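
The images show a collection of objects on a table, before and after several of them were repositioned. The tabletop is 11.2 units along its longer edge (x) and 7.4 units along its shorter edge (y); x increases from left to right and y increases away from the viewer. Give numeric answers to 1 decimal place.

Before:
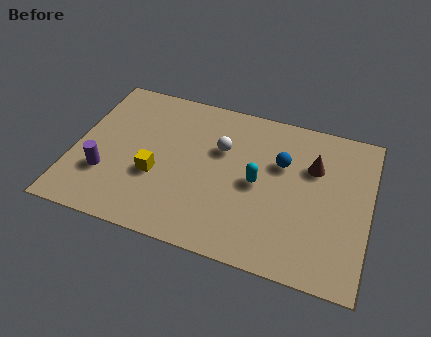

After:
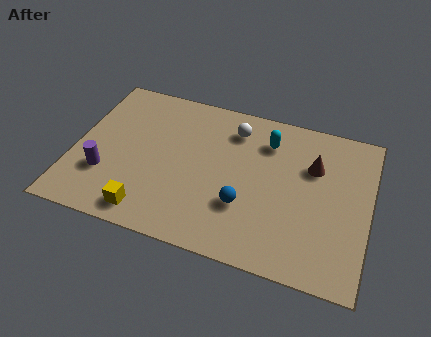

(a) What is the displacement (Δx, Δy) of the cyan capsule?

(0.2, 2.1)

The cyan capsule started near (7.0, 3.6) and ended near (7.2, 5.7).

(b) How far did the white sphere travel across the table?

1.2

The white sphere was near (5.5, 4.8) before and (5.9, 5.9) after, so it travelled √(0.4² + 1.1²) ≈ 1.2 units.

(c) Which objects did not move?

the purple cylinder and the brown cone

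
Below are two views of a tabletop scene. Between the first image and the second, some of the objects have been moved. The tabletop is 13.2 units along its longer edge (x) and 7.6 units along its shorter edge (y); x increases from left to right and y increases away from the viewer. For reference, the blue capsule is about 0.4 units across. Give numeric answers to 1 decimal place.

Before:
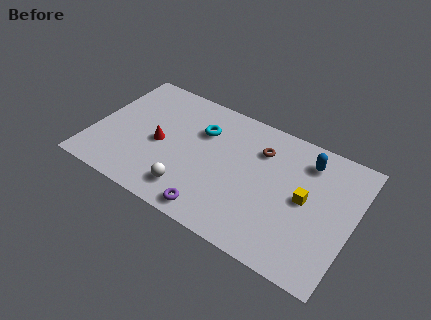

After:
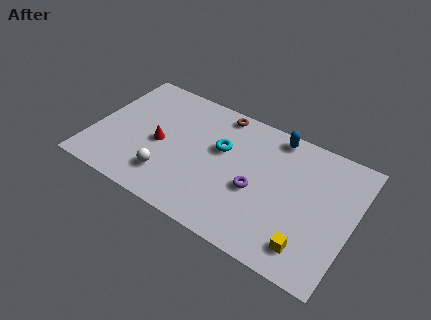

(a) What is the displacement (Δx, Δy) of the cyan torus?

(1.1, -0.6)

The cyan torus was at about (5.3, 5.3) and moved to about (6.4, 4.7).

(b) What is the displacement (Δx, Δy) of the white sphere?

(-1.2, 0.3)

The white sphere was at about (5.3, 1.5) and moved to about (4.1, 1.8).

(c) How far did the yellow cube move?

2.5

From (10.8, 3.9) to (11.3, 1.4), the yellow cube covered √(0.5² + 2.5²) ≈ 2.5 units.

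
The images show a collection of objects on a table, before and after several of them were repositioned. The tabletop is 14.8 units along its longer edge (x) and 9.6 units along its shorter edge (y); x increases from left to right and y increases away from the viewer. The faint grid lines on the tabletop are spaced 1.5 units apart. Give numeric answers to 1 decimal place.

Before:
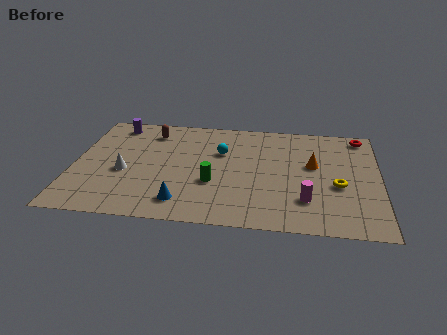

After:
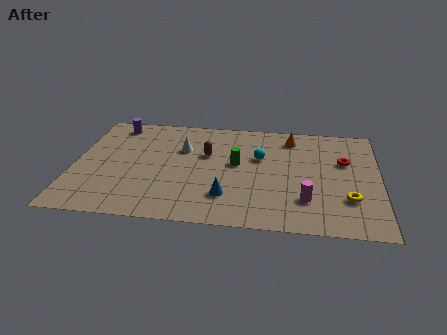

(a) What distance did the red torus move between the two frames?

2.5

The red torus moved from about (13.9, 8.5) to (13.1, 6.1), a distance of √(0.8² + 2.4²) ≈ 2.5.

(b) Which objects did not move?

the purple cylinder and the magenta cylinder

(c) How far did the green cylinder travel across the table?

2.1

The green cylinder was near (6.8, 3.5) before and (7.9, 5.3) after, so it travelled √(1.1² + 1.8²) ≈ 2.1 units.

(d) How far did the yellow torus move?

1.2

From (12.8, 3.9) to (13.3, 2.8), the yellow torus covered √(0.5² + 1.1²) ≈ 1.2 units.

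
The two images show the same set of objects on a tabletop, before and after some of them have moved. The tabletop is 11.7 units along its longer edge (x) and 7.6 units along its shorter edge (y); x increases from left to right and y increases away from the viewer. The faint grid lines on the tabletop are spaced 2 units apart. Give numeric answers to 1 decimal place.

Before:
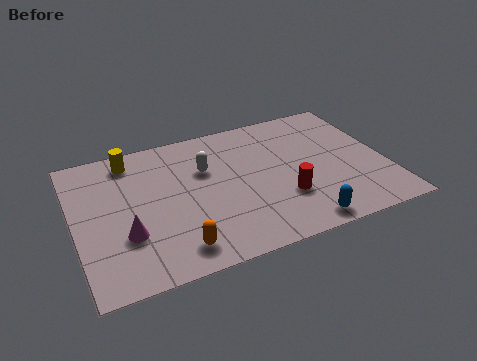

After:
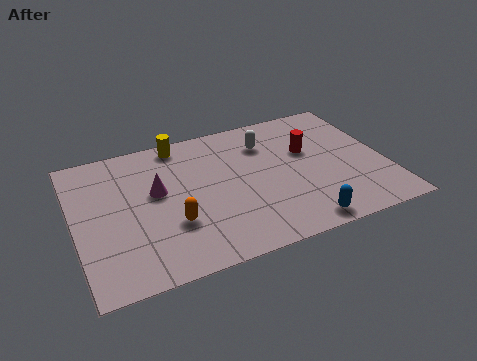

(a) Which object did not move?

the blue capsule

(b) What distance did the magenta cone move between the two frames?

2.3

From (1.8, 2.5) to (3.1, 4.4), the magenta cone covered √(1.3² + 1.9²) ≈ 2.3 units.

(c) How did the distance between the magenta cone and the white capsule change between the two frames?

+0.4

The distance was about 4.1 in the first image and 4.5 in the second, so they moved 0.4 units further apart.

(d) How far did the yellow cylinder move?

1.9

The yellow cylinder was near (2.3, 6.5) before and (4.2, 6.8) after, so it travelled √(1.9² + 0.3²) ≈ 1.9 units.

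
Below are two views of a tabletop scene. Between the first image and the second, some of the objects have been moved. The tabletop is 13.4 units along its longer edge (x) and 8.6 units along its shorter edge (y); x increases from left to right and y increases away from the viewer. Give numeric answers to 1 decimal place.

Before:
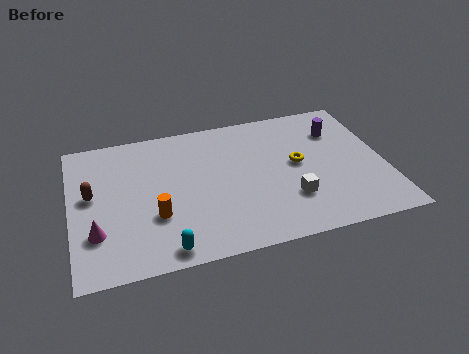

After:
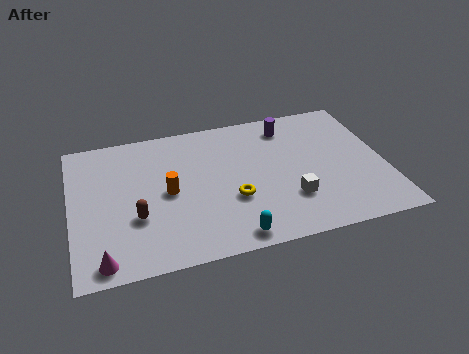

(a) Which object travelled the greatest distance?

the yellow torus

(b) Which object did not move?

the white cube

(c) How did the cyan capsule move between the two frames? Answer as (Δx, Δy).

(2.8, 0.0)

The cyan capsule started near (3.8, 0.9) and ended near (6.6, 0.9).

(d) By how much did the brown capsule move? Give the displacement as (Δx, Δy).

(1.8, -1.8)

From the two frames, the brown capsule sits at roughly (0.9, 4.8) before and (2.7, 3.0) after.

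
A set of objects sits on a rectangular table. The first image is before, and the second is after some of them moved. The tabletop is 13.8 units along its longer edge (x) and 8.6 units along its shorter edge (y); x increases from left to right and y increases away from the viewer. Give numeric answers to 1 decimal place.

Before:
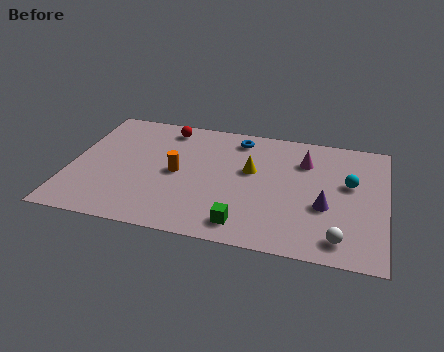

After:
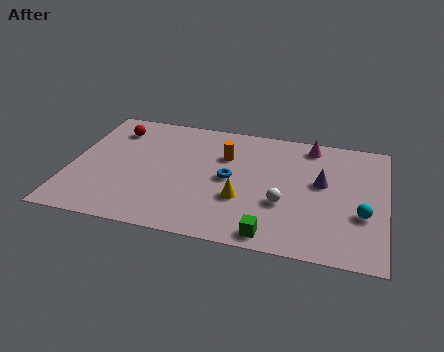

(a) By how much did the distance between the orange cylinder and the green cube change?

+1.3

They were about 4.2 units apart before and 5.5 after — 1.3 units further apart.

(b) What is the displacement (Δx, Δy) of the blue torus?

(-0.2, -3.0)

The blue torus was at about (7.2, 7.3) and moved to about (7.0, 4.3).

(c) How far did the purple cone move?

1.6

The purple cone was near (11.2, 3.3) before and (11.0, 4.9) after, so it travelled √(0.2² + 1.6²) ≈ 1.6 units.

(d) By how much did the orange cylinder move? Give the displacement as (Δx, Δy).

(2.0, 1.7)

The orange cylinder started near (4.7, 4.2) and ended near (6.7, 5.9).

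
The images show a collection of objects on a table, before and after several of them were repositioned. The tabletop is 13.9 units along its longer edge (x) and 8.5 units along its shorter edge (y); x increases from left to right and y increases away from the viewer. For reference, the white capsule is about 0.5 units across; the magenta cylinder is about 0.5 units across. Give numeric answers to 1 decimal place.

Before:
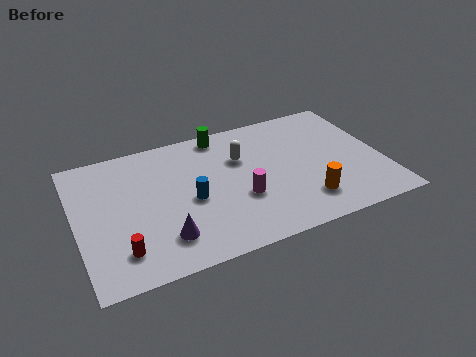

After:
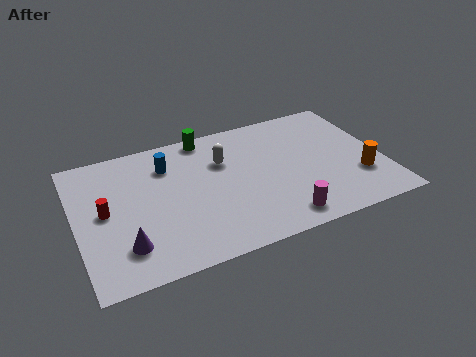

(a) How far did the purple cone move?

1.7

From (3.7, 1.9) to (2.0, 2.0), the purple cone covered √(1.7² + 0.1²) ≈ 1.7 units.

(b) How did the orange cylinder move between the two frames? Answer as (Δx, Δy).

(2.6, 0.7)

From the two frames, the orange cylinder sits at roughly (10.1, 1.9) before and (12.7, 2.6) after.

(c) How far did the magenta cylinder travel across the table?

2.5

The magenta cylinder was near (7.3, 3.1) before and (8.9, 1.2) after, so it travelled √(1.6² + 1.9²) ≈ 2.5 units.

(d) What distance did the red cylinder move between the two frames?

2.6

The red cylinder was near (1.8, 1.8) before and (1.3, 4.4) after, so it travelled √(0.5² + 2.6²) ≈ 2.6 units.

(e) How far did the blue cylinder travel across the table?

2.7

The blue cylinder moved from about (5.1, 3.8) to (4.3, 6.4), a distance of √(0.8² + 2.6²) ≈ 2.7.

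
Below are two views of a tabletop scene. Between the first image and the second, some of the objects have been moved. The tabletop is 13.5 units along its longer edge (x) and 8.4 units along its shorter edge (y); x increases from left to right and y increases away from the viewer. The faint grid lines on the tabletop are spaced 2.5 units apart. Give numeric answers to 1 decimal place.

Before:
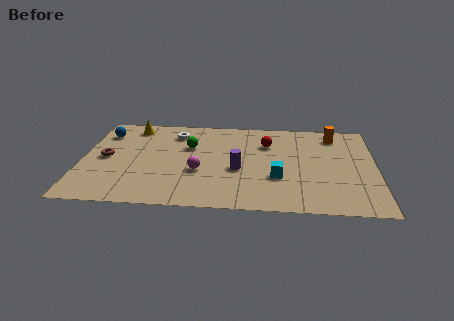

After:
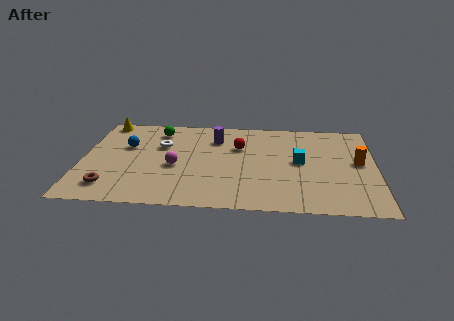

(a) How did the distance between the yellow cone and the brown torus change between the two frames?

+2.8

They were about 3.2 units apart before and 6.0 after — 2.8 units further apart.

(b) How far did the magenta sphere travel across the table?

1.2

The magenta sphere was near (5.4, 3.2) before and (4.3, 3.6) after, so it travelled √(1.1² + 0.4²) ≈ 1.2 units.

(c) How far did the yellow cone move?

1.4

The yellow cone moved from about (2.2, 7.2) to (0.9, 7.6), a distance of √(1.3² + 0.4²) ≈ 1.4.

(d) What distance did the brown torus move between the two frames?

2.6

The brown torus was near (1.1, 4.2) before and (1.4, 1.6) after, so it travelled √(0.3² + 2.6²) ≈ 2.6 units.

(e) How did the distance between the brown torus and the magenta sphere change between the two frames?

-0.9

Before: roughly 4.4 units apart; after: 3.5. That's 0.9 units closer together.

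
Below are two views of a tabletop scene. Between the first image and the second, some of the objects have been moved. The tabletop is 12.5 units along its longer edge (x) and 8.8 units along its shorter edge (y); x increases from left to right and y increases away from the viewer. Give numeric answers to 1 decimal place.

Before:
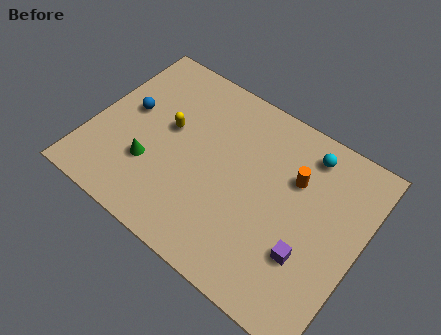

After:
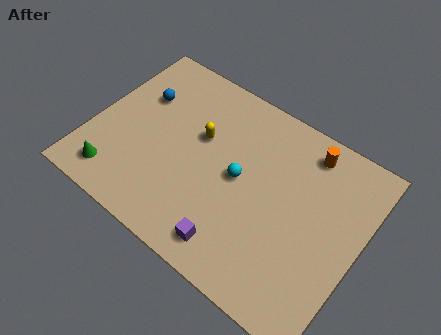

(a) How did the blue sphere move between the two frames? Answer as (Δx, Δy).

(0.3, 1.0)

From the two frames, the blue sphere sits at roughly (1.5, 4.9) before and (1.8, 5.9) after.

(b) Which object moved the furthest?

the cyan sphere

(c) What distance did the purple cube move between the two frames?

3.4

From (10.4, 2.8) to (7.3, 1.3), the purple cube covered √(3.1² + 1.5²) ≈ 3.4 units.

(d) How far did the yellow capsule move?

1.5

The yellow capsule was near (3.4, 5.0) before and (4.8, 5.4) after, so it travelled √(1.4² + 0.4²) ≈ 1.5 units.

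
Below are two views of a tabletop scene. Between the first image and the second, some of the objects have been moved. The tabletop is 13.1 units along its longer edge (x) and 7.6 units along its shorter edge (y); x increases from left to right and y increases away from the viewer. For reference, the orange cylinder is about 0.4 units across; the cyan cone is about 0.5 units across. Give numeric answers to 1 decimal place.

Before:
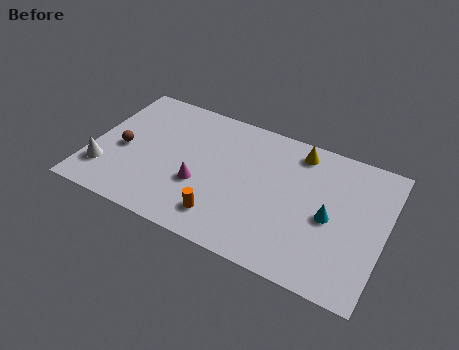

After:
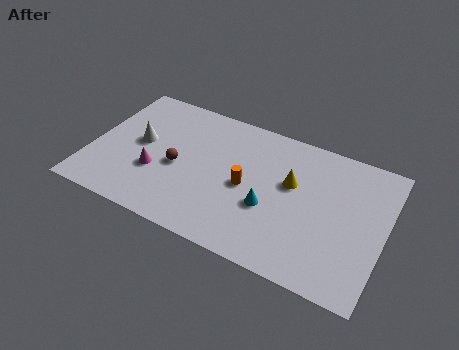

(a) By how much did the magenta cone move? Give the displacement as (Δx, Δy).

(-2.0, -0.1)

The magenta cone was at about (5.0, 2.8) and moved to about (3.0, 2.7).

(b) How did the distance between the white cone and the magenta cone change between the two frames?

-2.6

Before: roughly 4.3 units apart; after: 1.7. That's 2.6 units closer together.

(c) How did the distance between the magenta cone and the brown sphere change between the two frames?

-2.5

The distance was about 3.6 in the first image and 1.1 in the second, so they moved 2.5 units closer together.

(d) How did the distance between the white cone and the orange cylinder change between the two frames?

-0.5

Before: roughly 5.4 units apart; after: 4.9. That's 0.5 units closer together.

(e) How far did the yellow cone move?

1.9

The yellow cone moved from about (9.0, 6.5) to (8.9, 4.6), a distance of √(0.1² + 1.9²) ≈ 1.9.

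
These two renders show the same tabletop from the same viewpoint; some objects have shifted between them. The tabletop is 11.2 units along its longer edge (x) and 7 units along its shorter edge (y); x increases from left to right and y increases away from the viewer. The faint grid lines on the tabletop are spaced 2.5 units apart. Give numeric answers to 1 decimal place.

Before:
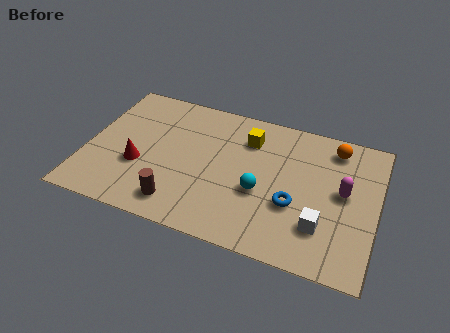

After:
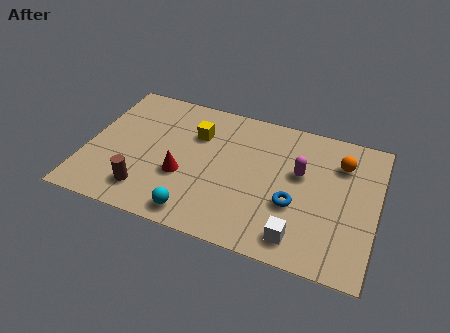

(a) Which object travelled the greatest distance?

the cyan sphere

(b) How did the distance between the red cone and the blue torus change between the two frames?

-1.7

They were about 6.0 units apart before and 4.3 after — 1.7 units closer together.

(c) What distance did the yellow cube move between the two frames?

2.0

The yellow cube moved from about (6.1, 5.3) to (4.1, 4.9), a distance of √(2.0² + 0.4²) ≈ 2.0.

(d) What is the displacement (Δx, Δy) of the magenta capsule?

(-1.7, 0.4)

The magenta capsule was at about (9.9, 3.8) and moved to about (8.2, 4.2).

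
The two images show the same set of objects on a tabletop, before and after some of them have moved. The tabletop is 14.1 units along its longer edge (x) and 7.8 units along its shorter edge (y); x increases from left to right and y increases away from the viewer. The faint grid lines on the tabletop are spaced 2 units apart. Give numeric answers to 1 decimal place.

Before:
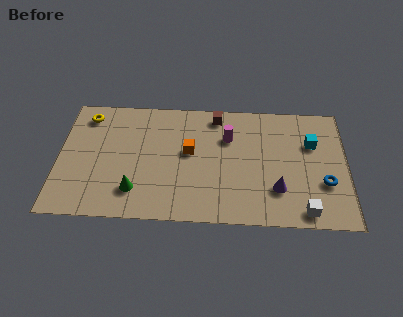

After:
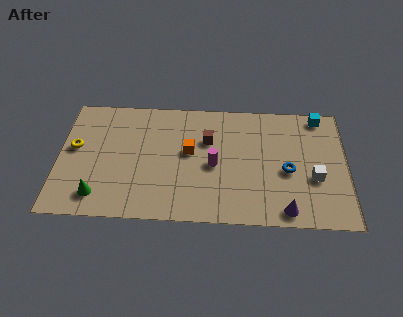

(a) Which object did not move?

the orange cube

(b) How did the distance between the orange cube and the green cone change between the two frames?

+1.6

The distance was about 3.7 in the first image and 5.3 in the second, so they moved 1.6 units further apart.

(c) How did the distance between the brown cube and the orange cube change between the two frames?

-1.5

The distance was about 2.7 in the first image and 1.2 in the second, so they moved 1.5 units closer together.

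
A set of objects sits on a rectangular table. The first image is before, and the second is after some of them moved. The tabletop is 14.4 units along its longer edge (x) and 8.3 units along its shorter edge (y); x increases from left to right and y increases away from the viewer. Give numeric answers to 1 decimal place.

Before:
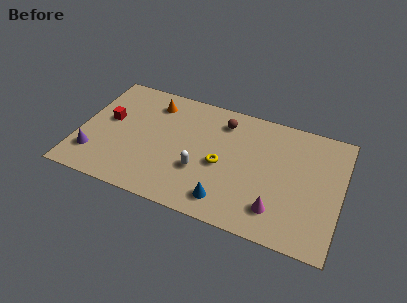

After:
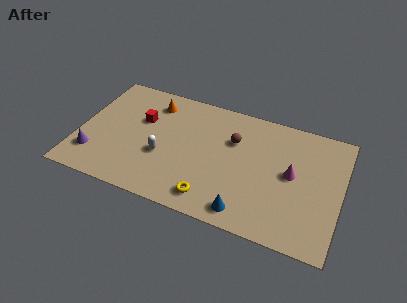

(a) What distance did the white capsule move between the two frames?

2.1

The white capsule was near (6.8, 2.9) before and (4.7, 3.2) after, so it travelled √(2.1² + 0.3²) ≈ 2.1 units.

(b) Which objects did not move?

the purple cone and the orange cone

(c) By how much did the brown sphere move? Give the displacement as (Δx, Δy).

(0.7, -1.1)

The brown sphere was at about (7.7, 6.7) and moved to about (8.4, 5.6).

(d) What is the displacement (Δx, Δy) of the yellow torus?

(-0.3, -2.4)

The yellow torus started near (7.9, 3.7) and ended near (7.6, 1.3).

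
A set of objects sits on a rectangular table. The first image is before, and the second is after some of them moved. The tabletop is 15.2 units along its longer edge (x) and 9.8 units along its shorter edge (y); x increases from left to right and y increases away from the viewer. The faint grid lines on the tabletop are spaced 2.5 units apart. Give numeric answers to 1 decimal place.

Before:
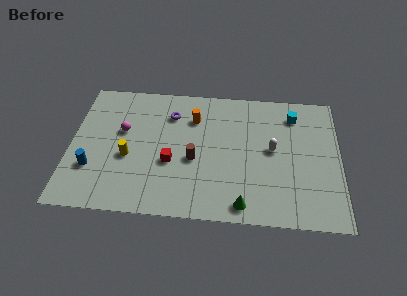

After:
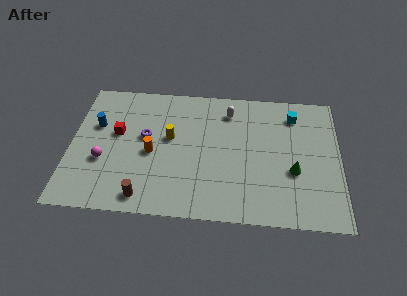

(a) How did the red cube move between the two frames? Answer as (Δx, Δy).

(-3.1, 1.9)

The red cube was at about (5.7, 3.8) and moved to about (2.6, 5.7).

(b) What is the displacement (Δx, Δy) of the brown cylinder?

(-2.7, -2.9)

The brown cylinder started near (7.0, 4.1) and ended near (4.3, 1.2).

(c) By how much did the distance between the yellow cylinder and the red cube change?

+0.6

They were about 2.4 units apart before and 3.0 after — 0.6 units further apart.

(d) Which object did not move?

the cyan cube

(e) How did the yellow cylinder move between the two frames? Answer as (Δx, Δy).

(2.3, 1.6)

The yellow cylinder was at about (3.3, 4.0) and moved to about (5.6, 5.6).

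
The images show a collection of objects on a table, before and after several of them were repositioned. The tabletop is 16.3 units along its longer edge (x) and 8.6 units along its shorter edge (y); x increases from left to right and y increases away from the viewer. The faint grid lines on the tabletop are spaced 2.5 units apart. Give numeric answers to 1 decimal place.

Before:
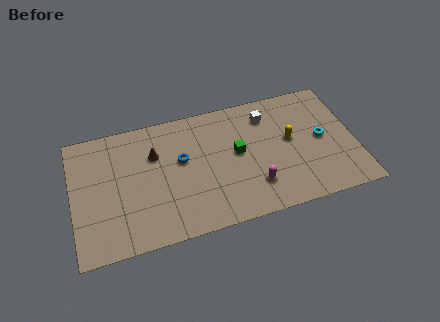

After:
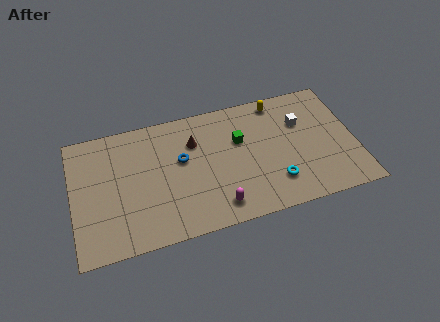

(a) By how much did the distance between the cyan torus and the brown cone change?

-3.8

They were about 9.7 units apart before and 5.9 after — 3.8 units closer together.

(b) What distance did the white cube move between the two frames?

2.1

The white cube moved from about (11.4, 6.8) to (13.3, 5.8), a distance of √(1.9² + 1.0²) ≈ 2.1.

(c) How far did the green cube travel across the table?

0.8

The green cube was near (9.5, 4.7) before and (9.7, 5.5) after, so it travelled √(0.2² + 0.8²) ≈ 0.8 units.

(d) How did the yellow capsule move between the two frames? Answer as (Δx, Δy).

(-0.5, 2.8)

The yellow capsule was at about (12.6, 4.8) and moved to about (12.1, 7.6).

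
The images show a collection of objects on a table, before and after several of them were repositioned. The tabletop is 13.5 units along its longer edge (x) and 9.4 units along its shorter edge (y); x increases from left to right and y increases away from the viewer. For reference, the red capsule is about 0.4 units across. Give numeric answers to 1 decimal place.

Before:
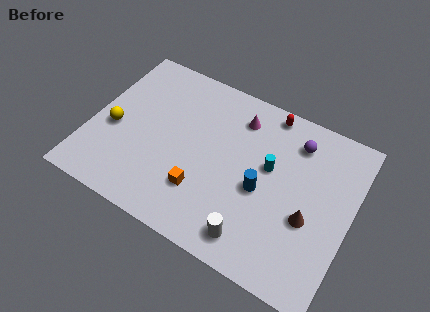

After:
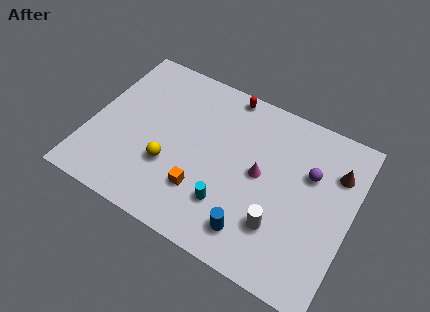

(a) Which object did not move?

the orange cube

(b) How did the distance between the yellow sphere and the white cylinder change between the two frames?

-2.4

Before: roughly 8.2 units apart; after: 5.8. That's 2.4 units closer together.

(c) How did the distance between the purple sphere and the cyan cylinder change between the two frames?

+2.9

Before: roughly 2.3 units apart; after: 5.2. That's 2.9 units further apart.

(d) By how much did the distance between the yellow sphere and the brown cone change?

-1.3

Before: roughly 10.3 units apart; after: 9.0. That's 1.3 units closer together.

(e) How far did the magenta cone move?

3.0

The magenta cone moved from about (7.3, 7.5) to (8.8, 4.9), a distance of √(1.5² + 2.6²) ≈ 3.0.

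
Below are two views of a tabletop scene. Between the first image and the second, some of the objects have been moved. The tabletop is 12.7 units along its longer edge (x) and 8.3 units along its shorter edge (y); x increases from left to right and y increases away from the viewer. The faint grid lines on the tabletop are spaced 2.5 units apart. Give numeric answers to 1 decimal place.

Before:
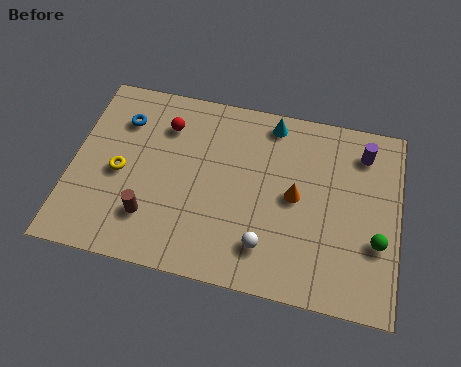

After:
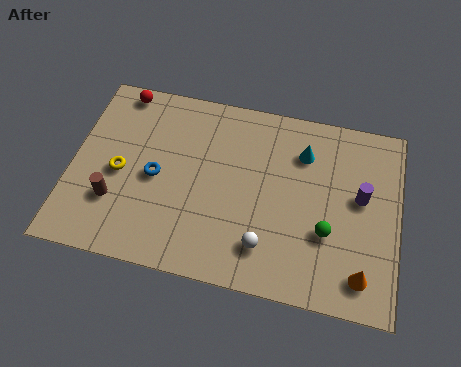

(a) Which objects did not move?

the white sphere and the yellow torus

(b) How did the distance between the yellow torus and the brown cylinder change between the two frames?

-0.8

They were about 2.1 units apart before and 1.3 after — 0.8 units closer together.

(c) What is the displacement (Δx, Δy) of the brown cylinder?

(-1.4, 0.4)

From the two frames, the brown cylinder sits at roughly (3.2, 2.1) before and (1.8, 2.5) after.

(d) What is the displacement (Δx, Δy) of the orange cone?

(2.7, -2.8)

The orange cone was at about (8.7, 4.2) and moved to about (11.4, 1.4).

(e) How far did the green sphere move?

1.9

The green sphere moved from about (11.9, 2.9) to (10.0, 2.9), a distance of √(1.9² + 0.0²) ≈ 1.9.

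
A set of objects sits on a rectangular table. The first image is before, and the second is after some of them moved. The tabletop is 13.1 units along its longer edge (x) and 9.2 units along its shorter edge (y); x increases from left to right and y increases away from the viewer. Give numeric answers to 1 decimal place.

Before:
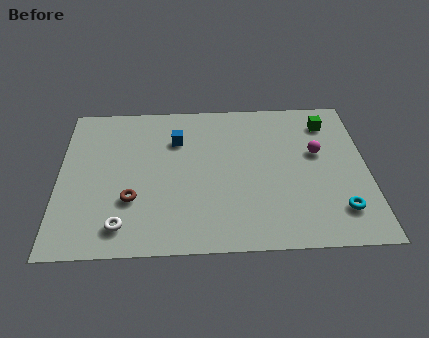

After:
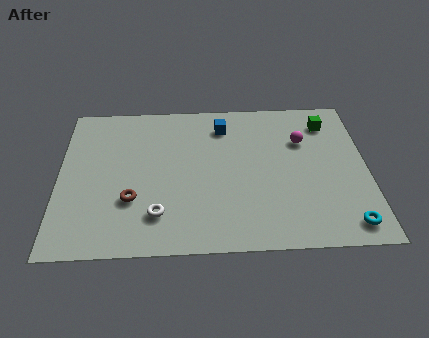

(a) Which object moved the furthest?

the blue cube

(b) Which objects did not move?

the brown torus and the green cube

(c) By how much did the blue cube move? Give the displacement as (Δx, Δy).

(2.0, 0.8)

The blue cube was at about (5.0, 6.6) and moved to about (7.0, 7.4).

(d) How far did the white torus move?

1.6

From (2.7, 1.5) to (4.2, 2.1), the white torus covered √(1.5² + 0.6²) ≈ 1.6 units.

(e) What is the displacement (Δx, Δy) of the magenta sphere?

(-0.6, 0.8)

From the two frames, the magenta sphere sits at roughly (11.0, 5.5) before and (10.4, 6.3) after.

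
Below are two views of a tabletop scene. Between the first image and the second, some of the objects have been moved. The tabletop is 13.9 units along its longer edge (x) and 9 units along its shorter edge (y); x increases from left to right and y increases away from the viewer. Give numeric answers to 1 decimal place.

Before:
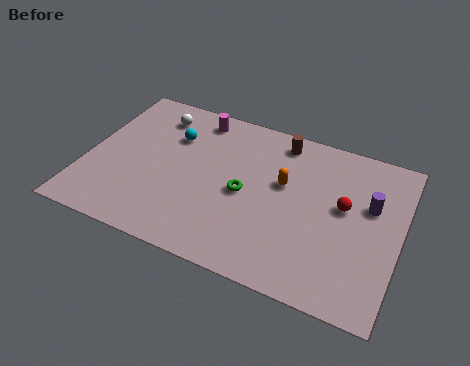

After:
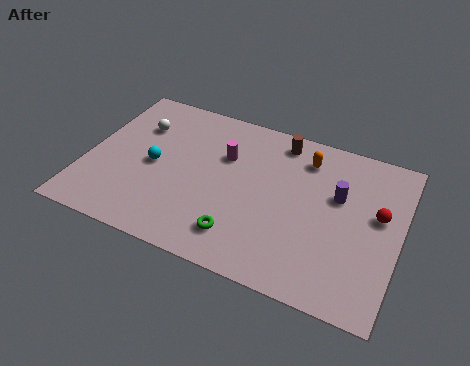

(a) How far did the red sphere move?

1.5

The red sphere moved from about (11.4, 5.1) to (12.9, 5.2), a distance of √(1.5² + 0.1²) ≈ 1.5.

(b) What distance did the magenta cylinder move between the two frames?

2.3

The magenta cylinder moved from about (4.5, 7.8) to (6.0, 6.0), a distance of √(1.5² + 1.8²) ≈ 2.3.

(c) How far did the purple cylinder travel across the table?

1.4

The purple cylinder was near (12.5, 5.6) before and (11.1, 5.6) after, so it travelled √(1.4² + 0.0²) ≈ 1.4 units.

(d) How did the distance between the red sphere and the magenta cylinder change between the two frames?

-0.5

The distance was about 7.4 in the first image and 6.9 in the second, so they moved 0.5 units closer together.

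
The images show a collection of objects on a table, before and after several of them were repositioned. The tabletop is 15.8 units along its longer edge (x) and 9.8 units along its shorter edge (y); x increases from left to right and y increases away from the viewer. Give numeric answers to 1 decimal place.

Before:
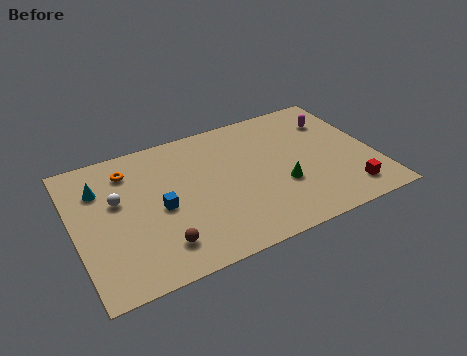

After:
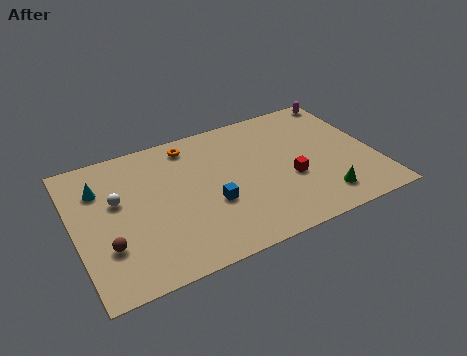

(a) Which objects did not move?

the cyan cone and the white sphere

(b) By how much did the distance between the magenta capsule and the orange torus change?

-2.4

The distance was about 11.0 in the first image and 8.6 in the second, so they moved 2.4 units closer together.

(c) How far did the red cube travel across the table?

3.5

The red cube was near (14.0, 1.7) before and (11.2, 3.8) after, so it travelled √(2.8² + 2.1²) ≈ 3.5 units.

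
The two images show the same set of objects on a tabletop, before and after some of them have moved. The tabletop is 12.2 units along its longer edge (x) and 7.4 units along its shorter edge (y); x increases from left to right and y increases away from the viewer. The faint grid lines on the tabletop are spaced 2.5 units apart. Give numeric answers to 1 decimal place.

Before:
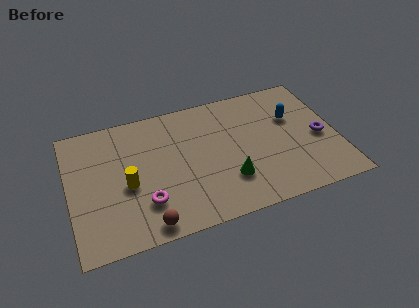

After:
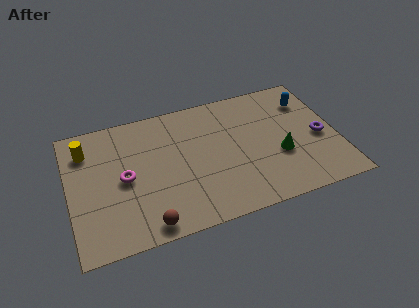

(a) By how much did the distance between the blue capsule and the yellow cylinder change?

+2.3

The distance was about 7.9 in the first image and 10.2 in the second, so they moved 2.3 units further apart.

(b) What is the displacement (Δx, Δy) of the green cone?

(2.4, 0.7)

The green cone started near (7.1, 2.1) and ended near (9.5, 2.8).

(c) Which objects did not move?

the purple torus and the brown sphere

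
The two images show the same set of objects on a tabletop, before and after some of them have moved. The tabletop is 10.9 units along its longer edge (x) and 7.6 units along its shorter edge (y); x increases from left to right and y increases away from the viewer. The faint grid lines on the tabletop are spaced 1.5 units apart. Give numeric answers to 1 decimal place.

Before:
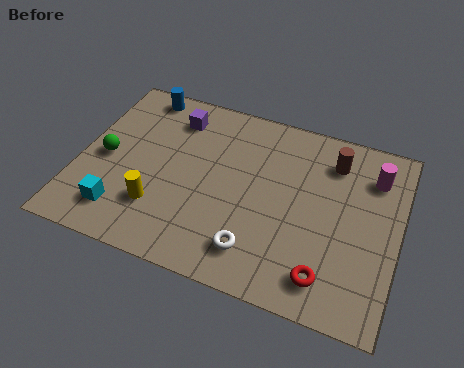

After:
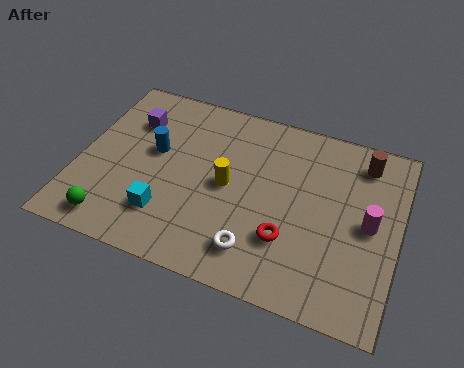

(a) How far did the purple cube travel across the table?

1.5

The purple cube was near (3.0, 6.1) before and (1.6, 5.5) after, so it travelled √(1.4² + 0.6²) ≈ 1.5 units.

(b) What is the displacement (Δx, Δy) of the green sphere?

(0.6, -2.6)

From the two frames, the green sphere sits at roughly (0.9, 3.6) before and (1.5, 1.0) after.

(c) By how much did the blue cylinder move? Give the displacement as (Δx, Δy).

(0.8, -2.4)

The blue cylinder started near (1.7, 6.8) and ended near (2.5, 4.4).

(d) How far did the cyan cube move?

1.6

The cyan cube was near (1.7, 1.5) before and (3.2, 1.9) after, so it travelled √(1.5² + 0.4²) ≈ 1.6 units.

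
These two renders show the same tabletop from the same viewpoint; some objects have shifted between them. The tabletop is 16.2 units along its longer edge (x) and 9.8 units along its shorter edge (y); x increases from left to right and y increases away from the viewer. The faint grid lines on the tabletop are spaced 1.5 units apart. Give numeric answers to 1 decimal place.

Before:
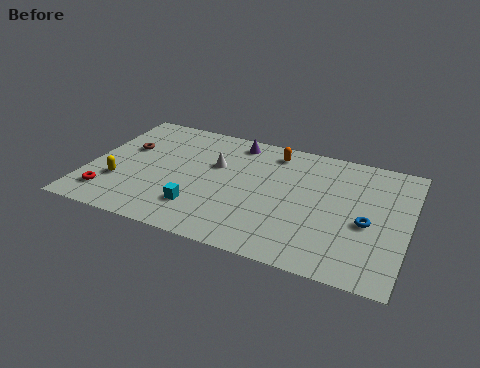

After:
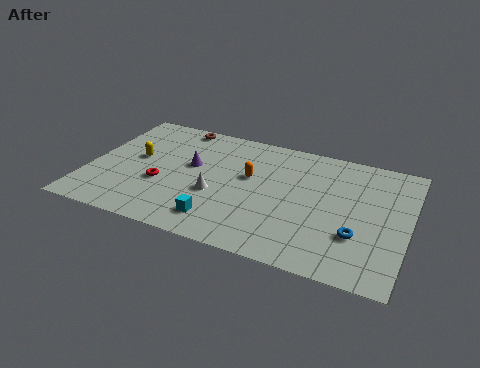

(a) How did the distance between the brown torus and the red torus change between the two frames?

+1.0

They were about 4.2 units apart before and 5.2 after — 1.0 units further apart.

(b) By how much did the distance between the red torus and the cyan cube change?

-0.9

Before: roughly 4.6 units apart; after: 3.7. That's 0.9 units closer together.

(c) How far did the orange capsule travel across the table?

2.7

The orange capsule moved from about (9.1, 8.3) to (8.1, 5.8), a distance of √(1.0² + 2.5²) ≈ 2.7.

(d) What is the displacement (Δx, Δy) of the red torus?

(2.5, 1.8)

The red torus was at about (1.3, 1.9) and moved to about (3.8, 3.7).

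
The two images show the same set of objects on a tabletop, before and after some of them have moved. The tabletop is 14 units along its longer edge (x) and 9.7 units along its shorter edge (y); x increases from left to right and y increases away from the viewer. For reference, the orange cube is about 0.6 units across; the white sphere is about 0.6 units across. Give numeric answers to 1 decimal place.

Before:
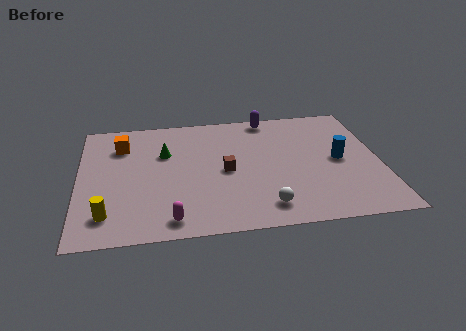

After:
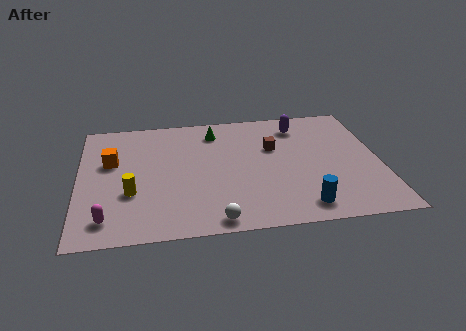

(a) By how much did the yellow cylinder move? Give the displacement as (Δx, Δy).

(1.1, 1.5)

From the two frames, the yellow cylinder sits at roughly (1.3, 1.9) before and (2.4, 3.4) after.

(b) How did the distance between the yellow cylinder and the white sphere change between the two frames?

-2.7

They were about 7.2 units apart before and 4.5 after — 2.7 units closer together.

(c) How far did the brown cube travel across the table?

2.8

The brown cube was near (6.8, 4.6) before and (9.1, 6.2) after, so it travelled √(2.3² + 1.6²) ≈ 2.8 units.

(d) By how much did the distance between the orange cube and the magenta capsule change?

-2.1

Before: roughly 6.5 units apart; after: 4.4. That's 2.1 units closer together.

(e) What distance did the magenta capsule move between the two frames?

2.9

The magenta capsule moved from about (4.2, 1.2) to (1.3, 1.6), a distance of √(2.9² + 0.4²) ≈ 2.9.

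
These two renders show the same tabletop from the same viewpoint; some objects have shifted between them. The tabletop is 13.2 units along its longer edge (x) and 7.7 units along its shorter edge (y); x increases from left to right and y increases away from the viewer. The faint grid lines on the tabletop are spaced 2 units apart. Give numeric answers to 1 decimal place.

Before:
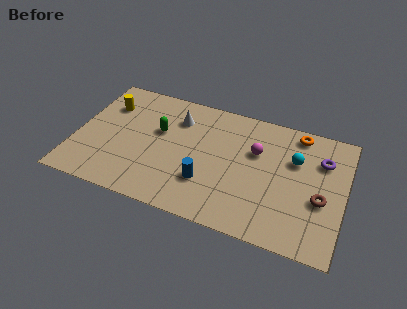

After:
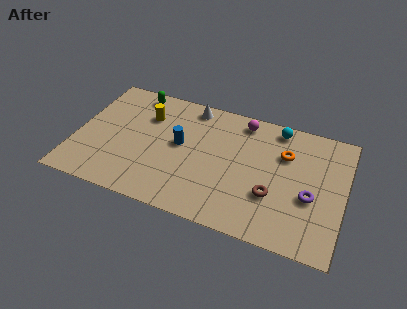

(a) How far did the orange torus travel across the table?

1.6

The orange torus was near (10.7, 6.8) before and (10.2, 5.3) after, so it travelled √(0.5² + 1.5²) ≈ 1.6 units.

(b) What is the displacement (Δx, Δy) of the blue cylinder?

(-1.5, 1.9)

The blue cylinder was at about (6.6, 2.3) and moved to about (5.1, 4.2).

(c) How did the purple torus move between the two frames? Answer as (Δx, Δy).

(-0.4, -2.4)

The purple torus started near (12.0, 5.5) and ended near (11.6, 3.1).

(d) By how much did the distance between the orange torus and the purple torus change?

+0.8

The distance was about 1.8 in the first image and 2.6 in the second, so they moved 0.8 units further apart.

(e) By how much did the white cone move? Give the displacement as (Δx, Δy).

(0.6, 1.0)

The white cone started near (4.8, 5.8) and ended near (5.4, 6.8).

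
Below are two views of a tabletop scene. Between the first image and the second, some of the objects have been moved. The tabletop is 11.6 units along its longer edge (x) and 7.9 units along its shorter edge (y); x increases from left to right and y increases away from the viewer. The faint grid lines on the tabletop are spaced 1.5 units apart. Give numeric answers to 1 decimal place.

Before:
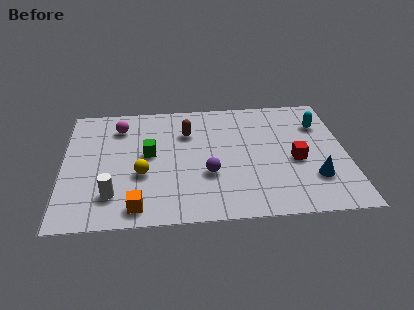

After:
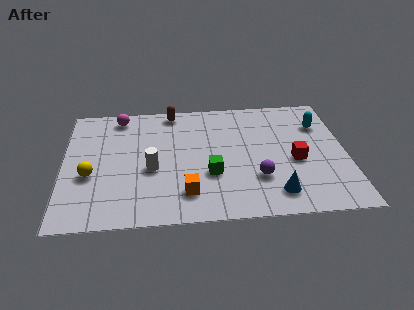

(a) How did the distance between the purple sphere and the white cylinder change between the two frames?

+0.4

The distance was about 4.0 in the first image and 4.4 in the second, so they moved 0.4 units further apart.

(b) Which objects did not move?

the cyan capsule and the red cube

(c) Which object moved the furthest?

the green cube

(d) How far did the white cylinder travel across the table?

2.2

From (2.0, 1.8) to (3.6, 3.3), the white cylinder covered √(1.6² + 1.5²) ≈ 2.2 units.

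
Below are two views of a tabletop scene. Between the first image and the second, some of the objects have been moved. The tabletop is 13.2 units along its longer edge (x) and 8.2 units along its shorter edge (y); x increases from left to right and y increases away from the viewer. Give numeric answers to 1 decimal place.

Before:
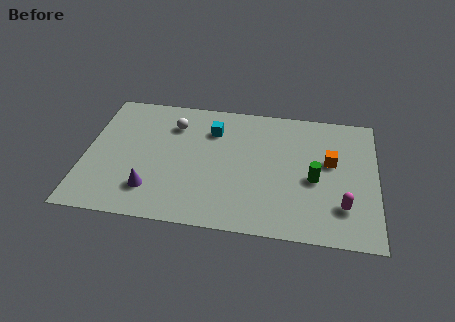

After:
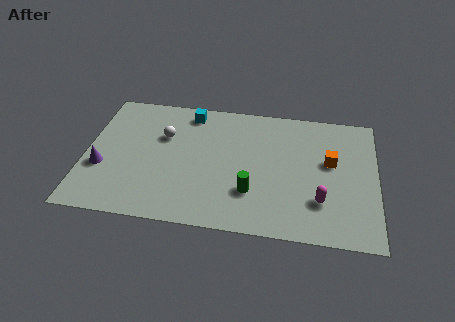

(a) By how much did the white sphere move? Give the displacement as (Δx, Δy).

(-0.4, -0.8)

The white sphere was at about (3.9, 6.2) and moved to about (3.5, 5.4).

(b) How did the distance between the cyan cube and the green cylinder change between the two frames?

+0.3

Before: roughly 5.3 units apart; after: 5.6. That's 0.3 units further apart.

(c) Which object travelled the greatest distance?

the green cylinder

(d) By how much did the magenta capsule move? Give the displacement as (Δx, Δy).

(-1.0, 0.2)

The magenta capsule started near (11.7, 2.1) and ended near (10.7, 2.3).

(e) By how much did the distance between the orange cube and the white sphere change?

+0.3

The distance was about 7.3 in the first image and 7.6 in the second, so they moved 0.3 units further apart.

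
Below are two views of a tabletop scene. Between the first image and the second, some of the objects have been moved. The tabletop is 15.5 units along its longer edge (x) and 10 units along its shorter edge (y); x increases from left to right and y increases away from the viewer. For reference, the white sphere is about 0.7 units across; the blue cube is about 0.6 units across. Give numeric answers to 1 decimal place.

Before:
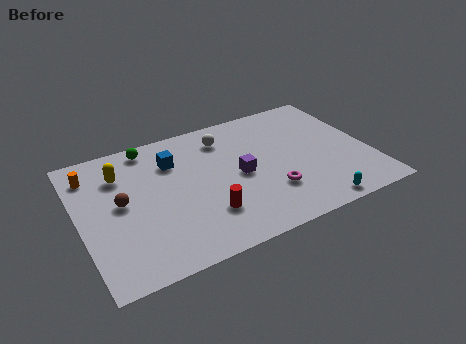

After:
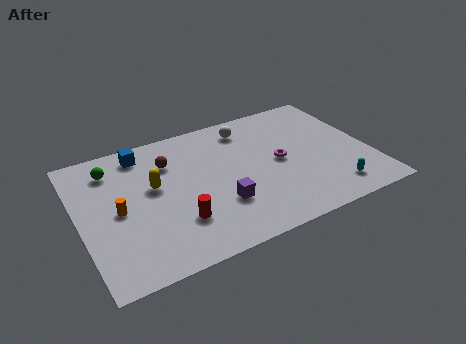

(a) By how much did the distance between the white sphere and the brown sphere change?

-2.0

The distance was about 6.5 in the first image and 4.5 in the second, so they moved 2.0 units closer together.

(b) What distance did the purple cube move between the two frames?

2.1

The purple cube moved from about (8.5, 4.8) to (7.2, 3.1), a distance of √(1.3² + 1.7²) ≈ 2.1.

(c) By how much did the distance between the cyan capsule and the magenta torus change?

+1.2

Before: roughly 2.9 units apart; after: 4.1. That's 1.2 units further apart.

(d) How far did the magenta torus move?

2.2

From (9.9, 2.9) to (10.7, 5.0), the magenta torus covered √(0.8² + 2.1²) ≈ 2.2 units.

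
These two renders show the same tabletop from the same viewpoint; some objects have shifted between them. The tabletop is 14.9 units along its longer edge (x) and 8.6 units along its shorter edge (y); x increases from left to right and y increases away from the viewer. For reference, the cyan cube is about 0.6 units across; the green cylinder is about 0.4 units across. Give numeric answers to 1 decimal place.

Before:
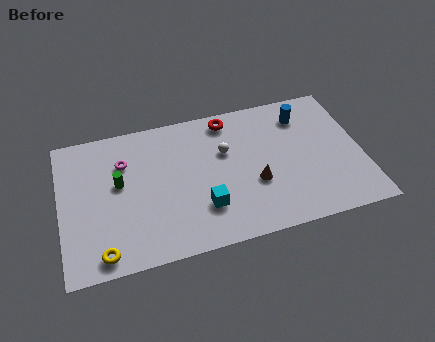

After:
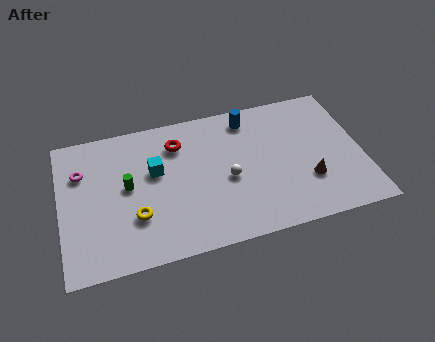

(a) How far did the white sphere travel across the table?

1.7

From (8.2, 5.5) to (8.2, 3.8), the white sphere covered √(0.0² + 1.7²) ≈ 1.7 units.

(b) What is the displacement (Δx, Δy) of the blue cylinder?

(-2.7, 0.5)

The blue cylinder was at about (12.2, 6.8) and moved to about (9.5, 7.3).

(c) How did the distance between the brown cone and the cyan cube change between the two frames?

+5.1

They were about 2.7 units apart before and 7.8 after — 5.1 units further apart.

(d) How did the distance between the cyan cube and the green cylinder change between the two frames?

-3.2

The distance was about 4.7 in the first image and 1.5 in the second, so they moved 3.2 units closer together.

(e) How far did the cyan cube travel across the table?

3.6

The cyan cube was near (6.9, 2.4) before and (4.7, 5.2) after, so it travelled √(2.2² + 2.8²) ≈ 3.6 units.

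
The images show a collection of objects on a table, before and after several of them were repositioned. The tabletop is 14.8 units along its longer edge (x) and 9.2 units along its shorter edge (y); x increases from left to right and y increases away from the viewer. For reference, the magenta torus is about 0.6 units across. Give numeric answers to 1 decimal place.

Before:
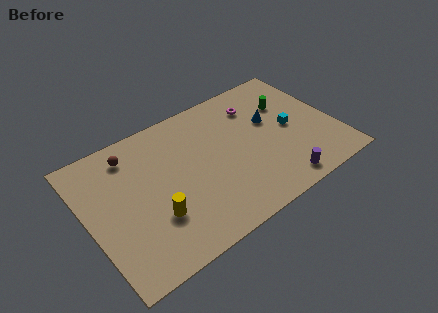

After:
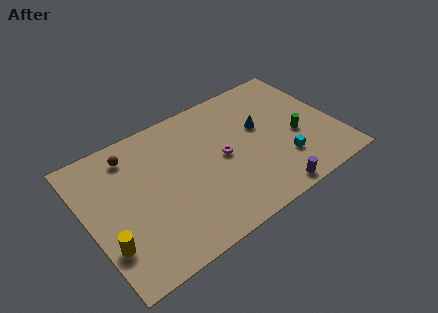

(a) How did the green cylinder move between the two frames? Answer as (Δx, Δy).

(0.0, -2.5)

The green cylinder started near (12.4, 6.3) and ended near (12.4, 3.8).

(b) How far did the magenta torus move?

3.6

The magenta torus moved from about (10.6, 7.1) to (8.0, 4.6), a distance of √(2.6² + 2.5²) ≈ 3.6.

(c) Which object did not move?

the brown sphere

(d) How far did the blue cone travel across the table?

0.7

The blue cone moved from about (11.2, 5.6) to (10.5, 5.5), a distance of √(0.7² + 0.1²) ≈ 0.7.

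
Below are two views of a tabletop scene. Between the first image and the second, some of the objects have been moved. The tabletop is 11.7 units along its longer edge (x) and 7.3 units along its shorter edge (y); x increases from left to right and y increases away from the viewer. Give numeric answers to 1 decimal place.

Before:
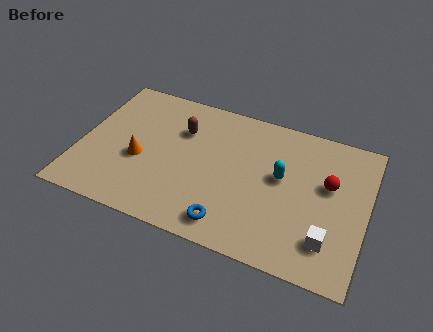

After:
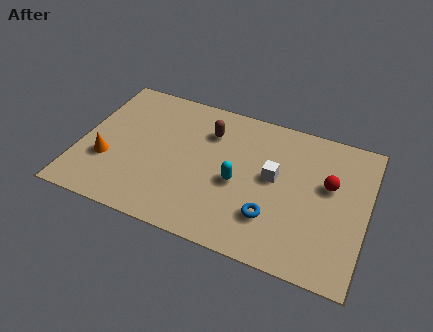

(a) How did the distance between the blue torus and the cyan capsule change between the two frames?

-1.6

The distance was about 3.5 in the first image and 1.9 in the second, so they moved 1.6 units closer together.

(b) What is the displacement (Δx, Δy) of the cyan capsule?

(-1.7, -0.9)

The cyan capsule was at about (8.2, 4.1) and moved to about (6.5, 3.2).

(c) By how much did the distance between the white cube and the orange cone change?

-1.0

They were about 7.9 units apart before and 6.9 after — 1.0 units closer together.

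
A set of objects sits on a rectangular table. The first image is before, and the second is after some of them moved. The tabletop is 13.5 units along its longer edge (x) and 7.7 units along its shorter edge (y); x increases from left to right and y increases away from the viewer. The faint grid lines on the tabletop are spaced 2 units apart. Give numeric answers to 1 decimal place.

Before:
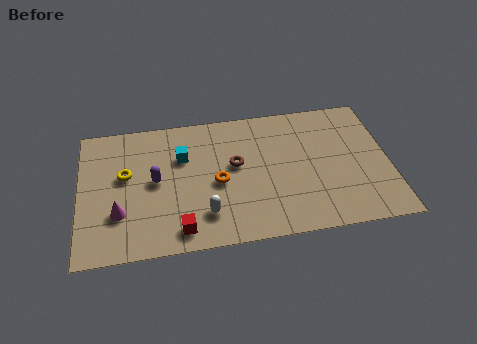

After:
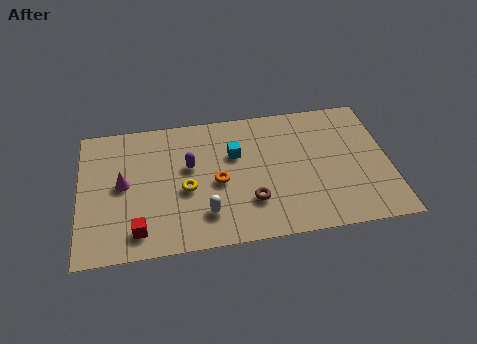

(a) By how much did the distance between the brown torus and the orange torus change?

+0.7

They were about 1.2 units apart before and 1.9 after — 0.7 units further apart.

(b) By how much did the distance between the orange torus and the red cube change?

+1.2

Before: roughly 2.9 units apart; after: 4.1. That's 1.2 units further apart.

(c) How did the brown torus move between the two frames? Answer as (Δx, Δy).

(0.6, -2.2)

The brown torus was at about (6.8, 4.4) and moved to about (7.4, 2.2).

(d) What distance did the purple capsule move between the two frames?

1.6

The purple capsule was near (3.3, 4.0) before and (4.8, 4.6) after, so it travelled √(1.5² + 0.6²) ≈ 1.6 units.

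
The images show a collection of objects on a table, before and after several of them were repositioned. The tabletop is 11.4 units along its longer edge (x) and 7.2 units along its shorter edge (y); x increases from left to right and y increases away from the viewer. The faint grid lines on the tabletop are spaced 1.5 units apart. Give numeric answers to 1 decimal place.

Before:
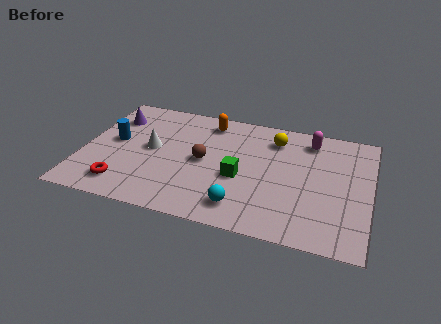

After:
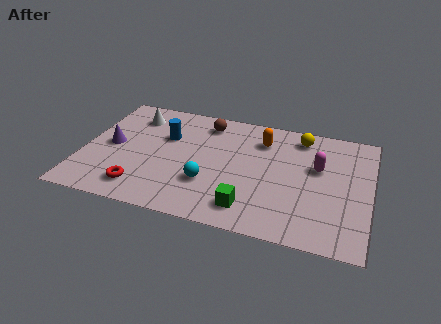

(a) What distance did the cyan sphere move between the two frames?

1.7

From (6.5, 1.3) to (5.1, 2.3), the cyan sphere covered √(1.4² + 1.0²) ≈ 1.7 units.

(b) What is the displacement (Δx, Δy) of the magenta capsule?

(0.4, -1.6)

The magenta capsule started near (8.9, 6.0) and ended near (9.3, 4.4).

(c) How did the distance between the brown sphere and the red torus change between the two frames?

+1.4

Before: roughly 3.8 units apart; after: 5.2. That's 1.4 units further apart.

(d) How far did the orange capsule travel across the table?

2.3

From (4.8, 6.1) to (7.0, 5.5), the orange capsule covered √(2.2² + 0.6²) ≈ 2.3 units.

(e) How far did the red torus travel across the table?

0.7

The red torus was near (1.8, 1.3) before and (2.5, 1.3) after, so it travelled √(0.7² + 0.0²) ≈ 0.7 units.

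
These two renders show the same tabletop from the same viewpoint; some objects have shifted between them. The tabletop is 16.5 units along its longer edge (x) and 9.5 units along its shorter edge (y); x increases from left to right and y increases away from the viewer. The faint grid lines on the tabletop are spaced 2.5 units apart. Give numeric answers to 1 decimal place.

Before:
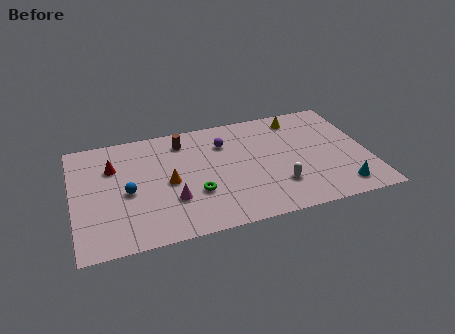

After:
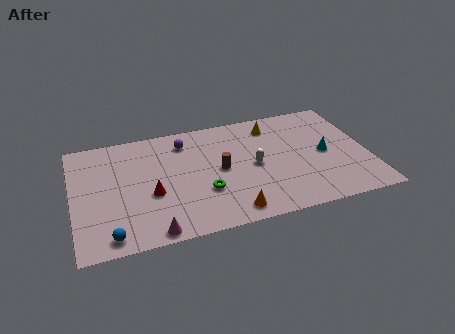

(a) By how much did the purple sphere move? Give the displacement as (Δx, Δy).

(-2.2, 0.7)

The purple sphere started near (8.6, 7.0) and ended near (6.4, 7.7).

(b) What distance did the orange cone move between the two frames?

4.6

The orange cone moved from about (5.3, 4.5) to (8.5, 1.2), a distance of √(3.2² + 3.3²) ≈ 4.6.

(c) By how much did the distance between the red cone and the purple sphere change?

-1.9

The distance was about 6.3 in the first image and 4.4 in the second, so they moved 1.9 units closer together.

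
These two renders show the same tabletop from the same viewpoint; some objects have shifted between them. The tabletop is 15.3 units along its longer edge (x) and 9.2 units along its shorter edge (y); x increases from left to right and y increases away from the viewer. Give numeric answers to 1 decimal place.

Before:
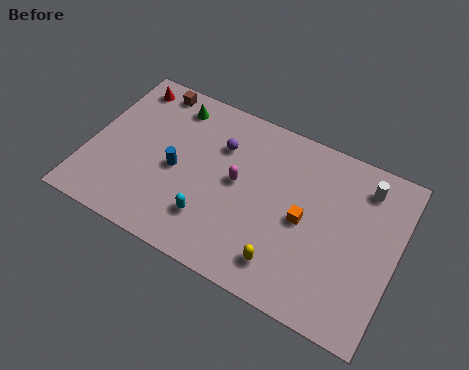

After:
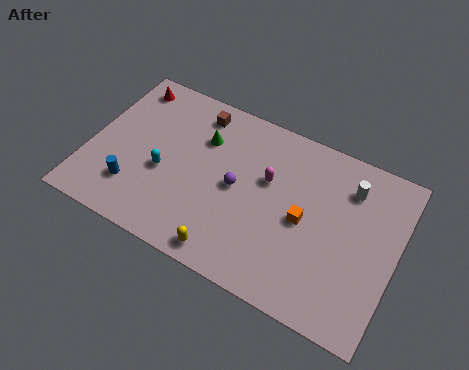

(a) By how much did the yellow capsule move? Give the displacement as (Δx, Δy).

(-2.7, -0.7)

From the two frames, the yellow capsule sits at roughly (10.2, 1.7) before and (7.5, 1.0) after.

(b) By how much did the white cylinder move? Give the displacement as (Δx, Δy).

(-0.7, -0.4)

The white cylinder started near (13.4, 7.5) and ended near (12.7, 7.1).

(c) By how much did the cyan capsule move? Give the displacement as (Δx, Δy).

(-2.6, 1.5)

From the two frames, the cyan capsule sits at roughly (6.4, 2.3) before and (3.8, 3.8) after.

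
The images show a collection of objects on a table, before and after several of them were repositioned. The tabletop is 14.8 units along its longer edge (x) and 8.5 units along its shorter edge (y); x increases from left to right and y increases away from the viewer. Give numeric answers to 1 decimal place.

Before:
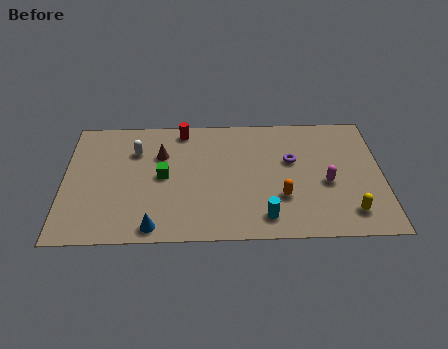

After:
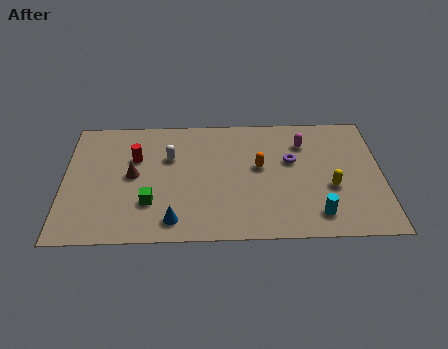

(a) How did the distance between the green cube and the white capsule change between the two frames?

+1.0

The distance was about 2.2 in the first image and 3.2 in the second, so they moved 1.0 units further apart.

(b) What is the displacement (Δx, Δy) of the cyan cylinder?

(2.4, 0.1)

The cyan cylinder was at about (9.3, 1.4) and moved to about (11.7, 1.5).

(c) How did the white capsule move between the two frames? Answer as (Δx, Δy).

(1.6, -0.5)

From the two frames, the white capsule sits at roughly (3.3, 6.1) before and (4.9, 5.6) after.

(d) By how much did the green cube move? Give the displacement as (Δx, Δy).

(-0.6, -1.8)

From the two frames, the green cube sits at roughly (4.6, 4.3) before and (4.0, 2.5) after.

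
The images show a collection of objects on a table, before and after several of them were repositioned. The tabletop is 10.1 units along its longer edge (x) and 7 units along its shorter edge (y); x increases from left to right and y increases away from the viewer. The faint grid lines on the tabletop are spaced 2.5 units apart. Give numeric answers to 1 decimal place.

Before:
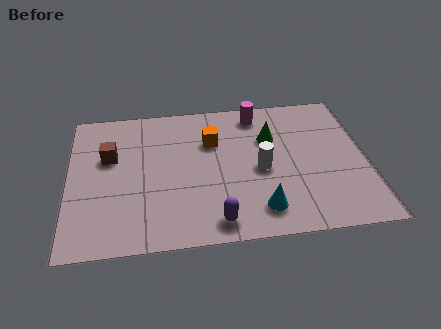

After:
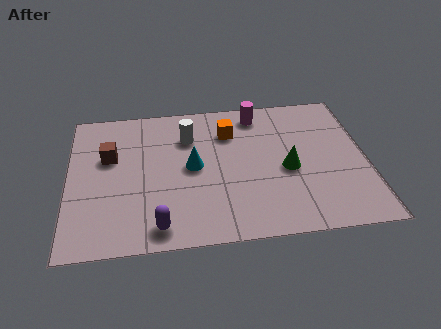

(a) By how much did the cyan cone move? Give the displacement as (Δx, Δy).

(-2.2, 2.3)

The cyan cone started near (6.4, 1.3) and ended near (4.2, 3.6).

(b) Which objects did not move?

the magenta cylinder and the brown cube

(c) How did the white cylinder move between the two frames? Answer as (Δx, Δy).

(-2.4, 1.9)

The white cylinder started near (6.5, 3.2) and ended near (4.1, 5.1).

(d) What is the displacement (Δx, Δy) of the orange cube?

(0.6, 0.4)

The orange cube started near (4.9, 4.8) and ended near (5.5, 5.2).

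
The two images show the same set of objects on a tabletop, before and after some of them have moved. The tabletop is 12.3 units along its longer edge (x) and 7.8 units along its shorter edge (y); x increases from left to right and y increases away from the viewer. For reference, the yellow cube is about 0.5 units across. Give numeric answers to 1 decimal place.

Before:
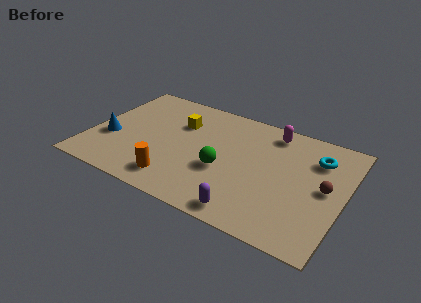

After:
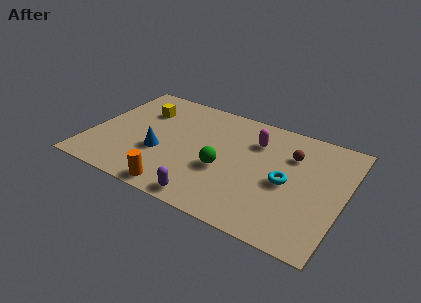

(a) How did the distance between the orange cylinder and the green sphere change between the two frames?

+0.3

Before: roughly 2.7 units apart; after: 3.0. That's 0.3 units further apart.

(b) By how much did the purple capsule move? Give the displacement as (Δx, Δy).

(-1.9, -0.1)

The purple capsule started near (8.1, 0.9) and ended near (6.2, 0.8).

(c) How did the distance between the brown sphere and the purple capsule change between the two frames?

+1.3

The distance was about 4.5 in the first image and 5.8 in the second, so they moved 1.3 units further apart.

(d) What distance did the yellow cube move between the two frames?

1.9

From (4.1, 5.4) to (2.2, 5.6), the yellow cube covered √(1.9² + 0.2²) ≈ 1.9 units.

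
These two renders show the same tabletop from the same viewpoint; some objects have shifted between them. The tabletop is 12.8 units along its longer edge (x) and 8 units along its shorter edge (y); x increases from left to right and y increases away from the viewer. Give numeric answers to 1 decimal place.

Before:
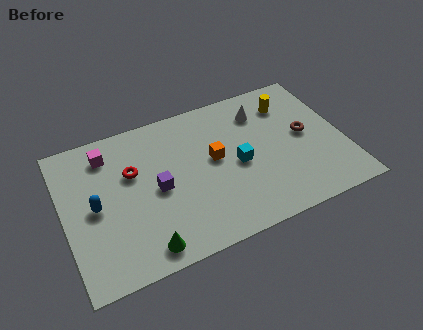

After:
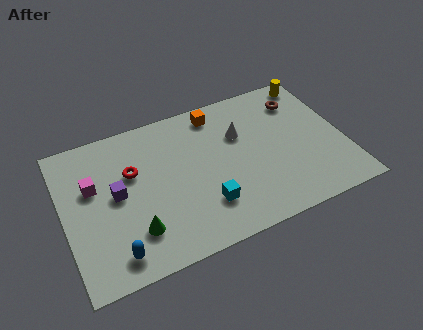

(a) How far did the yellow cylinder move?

1.6

The yellow cylinder was near (10.6, 6.2) before and (11.9, 7.1) after, so it travelled √(1.3² + 0.9²) ≈ 1.6 units.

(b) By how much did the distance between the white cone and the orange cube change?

-1.2

Before: roughly 3.0 units apart; after: 1.8. That's 1.2 units closer together.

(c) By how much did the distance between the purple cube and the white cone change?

+0.3

Before: roughly 5.6 units apart; after: 5.9. That's 0.3 units further apart.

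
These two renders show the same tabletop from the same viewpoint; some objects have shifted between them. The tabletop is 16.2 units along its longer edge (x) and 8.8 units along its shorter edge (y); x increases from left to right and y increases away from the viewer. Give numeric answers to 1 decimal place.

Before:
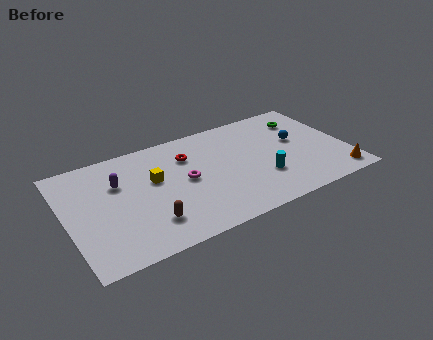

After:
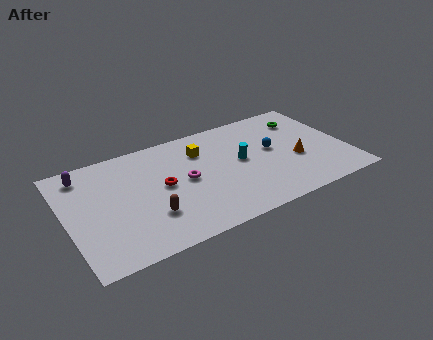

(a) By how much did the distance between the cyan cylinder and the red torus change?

-0.7

They were about 5.3 units apart before and 4.6 after — 0.7 units closer together.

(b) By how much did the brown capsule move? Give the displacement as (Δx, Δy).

(0.1, 0.5)

The brown capsule was at about (4.4, 2.1) and moved to about (4.5, 2.6).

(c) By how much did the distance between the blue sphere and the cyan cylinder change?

-1.4

They were about 3.3 units apart before and 1.9 after — 1.4 units closer together.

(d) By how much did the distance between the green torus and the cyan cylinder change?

-0.5

The distance was about 5.1 in the first image and 4.6 in the second, so they moved 0.5 units closer together.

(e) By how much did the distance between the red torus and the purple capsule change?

+0.9

Before: roughly 4.1 units apart; after: 5.0. That's 0.9 units further apart.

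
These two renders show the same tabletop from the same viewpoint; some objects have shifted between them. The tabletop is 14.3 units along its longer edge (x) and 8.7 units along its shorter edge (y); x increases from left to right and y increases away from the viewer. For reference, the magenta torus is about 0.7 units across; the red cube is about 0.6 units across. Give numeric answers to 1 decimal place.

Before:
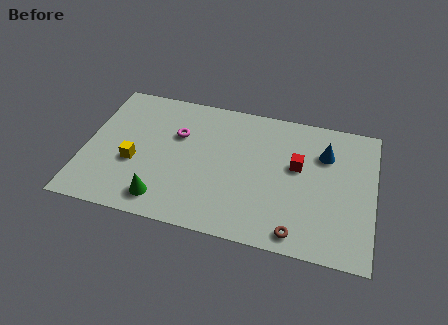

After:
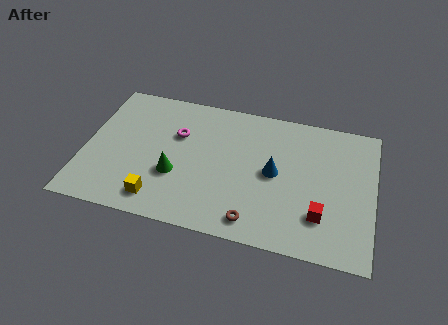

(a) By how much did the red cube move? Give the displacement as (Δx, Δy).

(1.3, -2.8)

From the two frames, the red cube sits at roughly (10.5, 5.1) before and (11.8, 2.3) after.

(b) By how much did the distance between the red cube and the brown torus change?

-0.7

They were about 4.1 units apart before and 3.4 after — 0.7 units closer together.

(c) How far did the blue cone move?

3.0

The blue cone moved from about (11.8, 6.2) to (9.4, 4.4), a distance of √(2.4² + 1.8²) ≈ 3.0.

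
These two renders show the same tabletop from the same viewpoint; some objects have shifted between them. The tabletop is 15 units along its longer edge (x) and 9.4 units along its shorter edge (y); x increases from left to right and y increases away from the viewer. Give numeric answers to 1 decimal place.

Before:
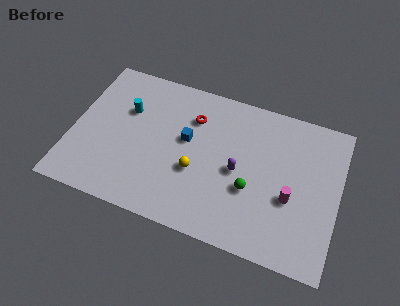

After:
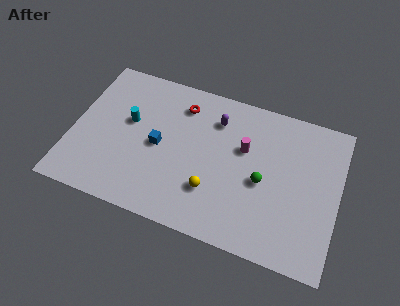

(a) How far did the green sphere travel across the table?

0.9

The green sphere was near (10.2, 3.5) before and (10.8, 4.2) after, so it travelled √(0.6² + 0.7²) ≈ 0.9 units.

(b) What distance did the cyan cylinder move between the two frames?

0.7

The cyan cylinder moved from about (2.9, 6.2) to (3.1, 5.5), a distance of √(0.2² + 0.7²) ≈ 0.7.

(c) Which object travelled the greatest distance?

the magenta cylinder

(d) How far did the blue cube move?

1.7

From (6.4, 5.4) to (4.9, 4.5), the blue cube covered √(1.5² + 0.9²) ≈ 1.7 units.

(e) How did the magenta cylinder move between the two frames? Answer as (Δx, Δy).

(-2.8, 2.2)

The magenta cylinder started near (12.4, 3.7) and ended near (9.6, 5.9).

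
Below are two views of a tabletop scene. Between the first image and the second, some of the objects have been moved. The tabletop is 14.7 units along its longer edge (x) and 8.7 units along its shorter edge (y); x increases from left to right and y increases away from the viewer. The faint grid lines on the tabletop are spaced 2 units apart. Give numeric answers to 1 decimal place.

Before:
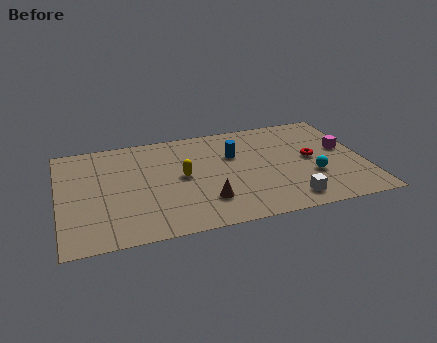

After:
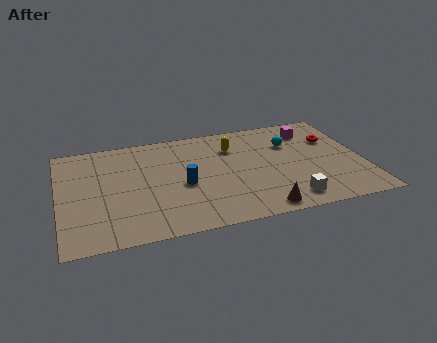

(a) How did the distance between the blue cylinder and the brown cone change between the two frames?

+0.7

Before: roughly 3.8 units apart; after: 4.5. That's 0.7 units further apart.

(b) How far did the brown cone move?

2.8

From (6.9, 2.2) to (9.4, 0.9), the brown cone covered √(2.5² + 1.3²) ≈ 2.8 units.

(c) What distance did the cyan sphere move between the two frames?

3.1

The cyan sphere moved from about (12.1, 3.0) to (11.3, 6.0), a distance of √(0.8² + 3.0²) ≈ 3.1.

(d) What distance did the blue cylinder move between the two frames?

3.2

From (8.5, 5.7) to (5.9, 3.8), the blue cylinder covered √(2.6² + 1.9²) ≈ 3.2 units.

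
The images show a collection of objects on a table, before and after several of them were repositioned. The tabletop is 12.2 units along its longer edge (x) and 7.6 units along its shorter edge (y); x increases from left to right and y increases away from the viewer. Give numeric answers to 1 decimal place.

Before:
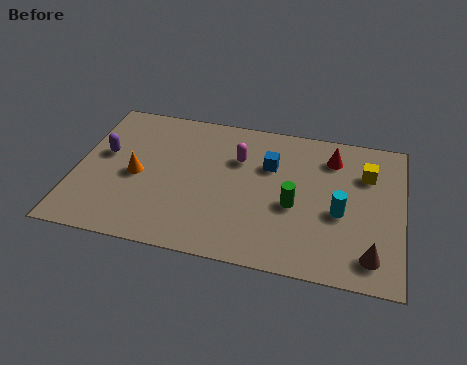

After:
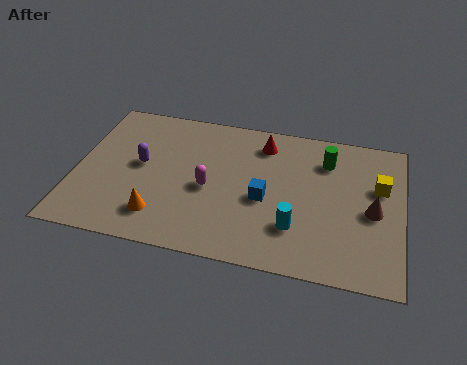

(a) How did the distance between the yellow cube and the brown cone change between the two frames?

-2.8

Before: roughly 4.1 units apart; after: 1.3. That's 2.8 units closer together.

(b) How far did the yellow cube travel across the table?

0.8

From (10.8, 5.4) to (11.3, 4.8), the yellow cube covered √(0.5² + 0.6²) ≈ 0.8 units.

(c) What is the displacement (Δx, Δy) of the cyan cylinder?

(-1.6, -1.1)

From the two frames, the cyan cylinder sits at roughly (9.9, 3.2) before and (8.3, 2.1) after.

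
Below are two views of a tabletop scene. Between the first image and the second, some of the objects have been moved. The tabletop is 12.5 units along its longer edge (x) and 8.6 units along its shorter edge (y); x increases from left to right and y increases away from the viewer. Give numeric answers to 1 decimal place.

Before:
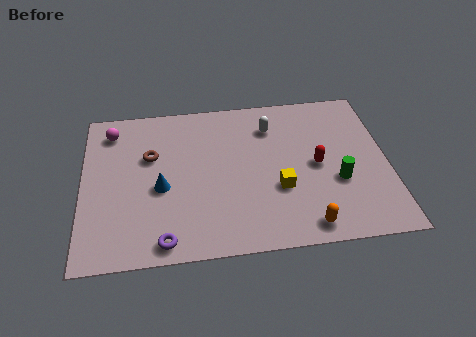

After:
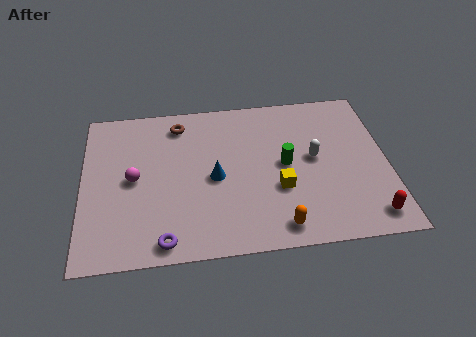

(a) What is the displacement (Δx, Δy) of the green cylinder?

(-2.1, 1.2)

The green cylinder was at about (10.4, 3.2) and moved to about (8.3, 4.4).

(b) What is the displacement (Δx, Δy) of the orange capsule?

(-1.1, 0.1)

The orange capsule was at about (9.0, 1.0) and moved to about (7.9, 1.1).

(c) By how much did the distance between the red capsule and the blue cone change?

+0.4

They were about 6.4 units apart before and 6.8 after — 0.4 units further apart.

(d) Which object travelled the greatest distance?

the red capsule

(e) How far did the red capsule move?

3.6

The red capsule moved from about (9.6, 4.2) to (11.6, 1.2), a distance of √(2.0² + 3.0²) ≈ 3.6.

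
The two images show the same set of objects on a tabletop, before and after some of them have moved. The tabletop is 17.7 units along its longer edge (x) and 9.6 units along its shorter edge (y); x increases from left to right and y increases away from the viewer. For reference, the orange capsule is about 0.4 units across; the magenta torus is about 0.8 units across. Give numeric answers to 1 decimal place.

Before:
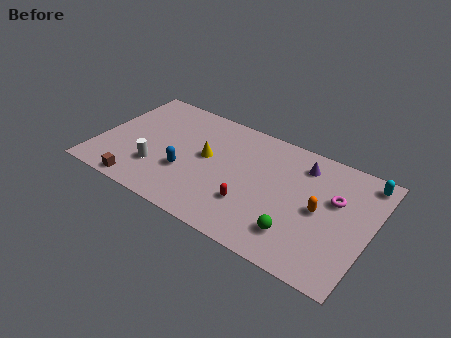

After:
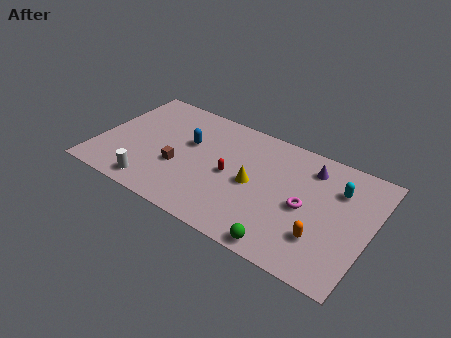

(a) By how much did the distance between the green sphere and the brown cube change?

-2.3

They were about 10.2 units apart before and 7.9 after — 2.3 units closer together.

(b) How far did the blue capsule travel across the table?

2.5

The blue capsule moved from about (5.9, 3.4) to (5.7, 5.9), a distance of √(0.2² + 2.5²) ≈ 2.5.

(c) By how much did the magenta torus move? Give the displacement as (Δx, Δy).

(-1.7, -1.5)

From the two frames, the magenta torus sits at roughly (15.3, 6.0) before and (13.6, 4.5) after.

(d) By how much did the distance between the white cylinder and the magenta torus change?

-1.6

Before: roughly 11.6 units apart; after: 10.0. That's 1.6 units closer together.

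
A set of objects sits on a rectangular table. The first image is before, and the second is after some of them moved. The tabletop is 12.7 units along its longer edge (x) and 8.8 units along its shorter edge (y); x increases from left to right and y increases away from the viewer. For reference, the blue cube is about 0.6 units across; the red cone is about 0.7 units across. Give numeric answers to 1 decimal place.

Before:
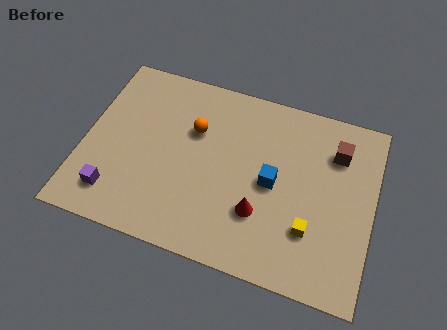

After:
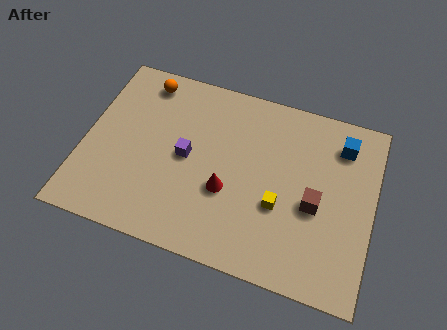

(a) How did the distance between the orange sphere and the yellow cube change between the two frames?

+1.4

Before: roughly 6.3 units apart; after: 7.7. That's 1.4 units further apart.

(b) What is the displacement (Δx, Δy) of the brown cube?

(-0.7, -2.8)

The brown cube started near (10.9, 6.6) and ended near (10.2, 3.8).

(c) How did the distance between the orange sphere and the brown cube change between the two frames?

+2.5

The distance was about 6.3 in the first image and 8.8 in the second, so they moved 2.5 units further apart.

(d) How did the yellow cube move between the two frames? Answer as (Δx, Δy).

(-1.4, 0.7)

The yellow cube started near (10.1, 2.6) and ended near (8.7, 3.3).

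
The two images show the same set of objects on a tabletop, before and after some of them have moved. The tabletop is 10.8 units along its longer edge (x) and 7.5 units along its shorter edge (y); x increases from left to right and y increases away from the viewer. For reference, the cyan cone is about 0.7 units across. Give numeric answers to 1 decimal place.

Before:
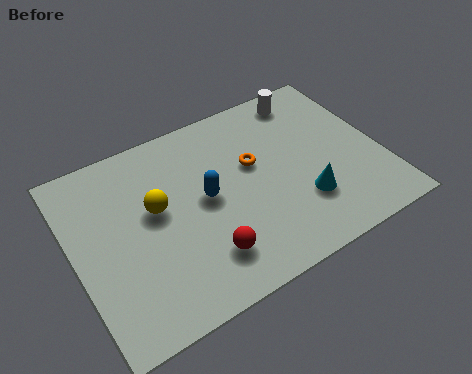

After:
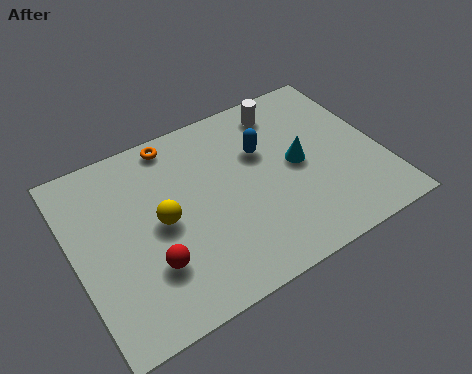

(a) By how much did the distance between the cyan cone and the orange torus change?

+2.2

Before: roughly 2.7 units apart; after: 4.9. That's 2.2 units further apart.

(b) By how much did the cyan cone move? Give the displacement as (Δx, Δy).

(0.1, 1.6)

From the two frames, the cyan cone sits at roughly (7.8, 2.2) before and (7.9, 3.8) after.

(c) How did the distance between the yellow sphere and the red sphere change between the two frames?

-1.3

They were about 2.9 units apart before and 1.6 after — 1.3 units closer together.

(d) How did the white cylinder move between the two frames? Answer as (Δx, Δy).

(-0.9, -0.2)

The white cylinder was at about (8.7, 6.5) and moved to about (7.8, 6.3).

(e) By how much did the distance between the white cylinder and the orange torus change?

+0.9

The distance was about 3.0 in the first image and 3.9 in the second, so they moved 0.9 units further apart.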